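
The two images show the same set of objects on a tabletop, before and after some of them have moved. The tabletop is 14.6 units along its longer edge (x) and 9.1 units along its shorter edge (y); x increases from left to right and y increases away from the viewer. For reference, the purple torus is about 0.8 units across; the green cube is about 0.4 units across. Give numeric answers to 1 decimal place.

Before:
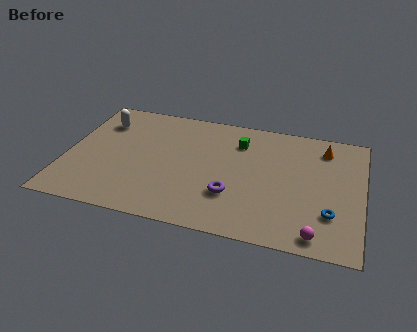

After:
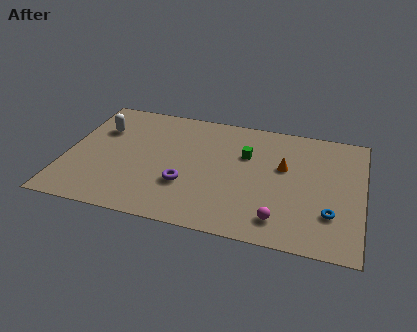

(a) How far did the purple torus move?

2.3

From (8.3, 2.8) to (6.0, 3.0), the purple torus covered √(2.3² + 0.2²) ≈ 2.3 units.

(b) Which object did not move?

the blue torus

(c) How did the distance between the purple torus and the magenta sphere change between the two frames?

+0.3

The distance was about 4.6 in the first image and 4.9 in the second, so they moved 0.3 units further apart.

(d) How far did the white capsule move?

0.6

The white capsule was near (1.5, 6.9) before and (1.5, 6.3) after, so it travelled √(0.0² + 0.6²) ≈ 0.6 units.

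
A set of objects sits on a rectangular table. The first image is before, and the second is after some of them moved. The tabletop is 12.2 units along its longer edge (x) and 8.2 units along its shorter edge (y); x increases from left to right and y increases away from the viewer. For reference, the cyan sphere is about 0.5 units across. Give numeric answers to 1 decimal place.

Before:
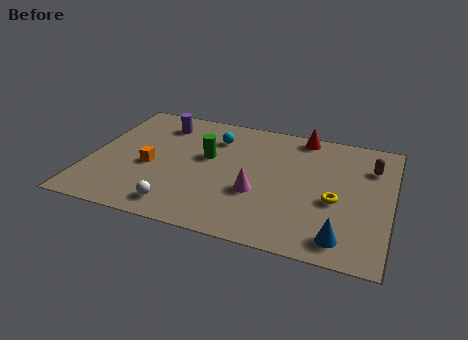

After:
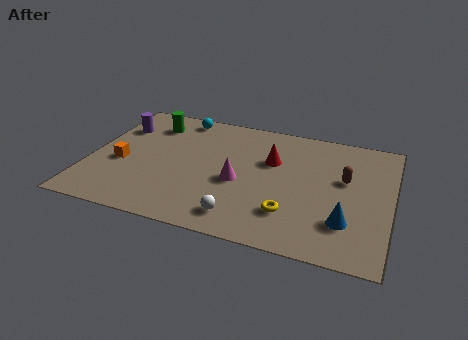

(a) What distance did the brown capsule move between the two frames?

1.5

From (11.3, 6.0) to (10.3, 4.9), the brown capsule covered √(1.0² + 1.1²) ≈ 1.5 units.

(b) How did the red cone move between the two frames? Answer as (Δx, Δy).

(-1.1, -2.1)

The red cone started near (8.4, 7.4) and ended near (7.3, 5.3).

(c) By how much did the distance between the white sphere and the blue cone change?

-2.3

The distance was about 6.5 in the first image and 4.2 in the second, so they moved 2.3 units closer together.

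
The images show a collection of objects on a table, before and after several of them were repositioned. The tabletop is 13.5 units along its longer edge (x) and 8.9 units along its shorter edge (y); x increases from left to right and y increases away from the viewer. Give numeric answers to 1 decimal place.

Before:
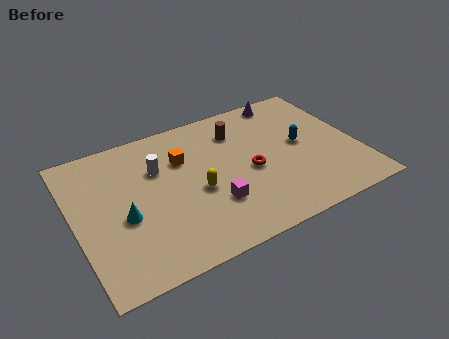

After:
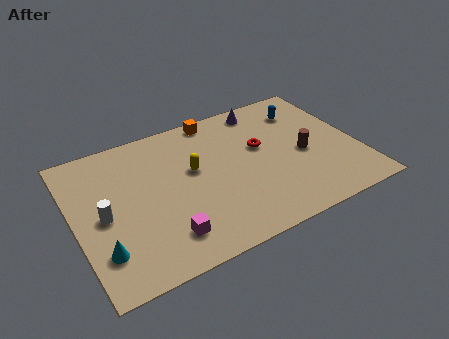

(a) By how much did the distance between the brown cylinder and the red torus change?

-0.5

The distance was about 2.8 in the first image and 2.3 in the second, so they moved 0.5 units closer together.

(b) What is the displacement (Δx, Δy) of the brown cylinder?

(2.8, -2.8)

The brown cylinder started near (8.1, 6.8) and ended near (10.9, 4.0).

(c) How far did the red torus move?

1.5

The red torus was near (8.3, 4.0) before and (9.0, 5.3) after, so it travelled √(0.7² + 1.3²) ≈ 1.5 units.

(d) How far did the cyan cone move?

1.9

From (2.2, 3.7) to (1.0, 2.2), the cyan cone covered √(1.2² + 1.5²) ≈ 1.9 units.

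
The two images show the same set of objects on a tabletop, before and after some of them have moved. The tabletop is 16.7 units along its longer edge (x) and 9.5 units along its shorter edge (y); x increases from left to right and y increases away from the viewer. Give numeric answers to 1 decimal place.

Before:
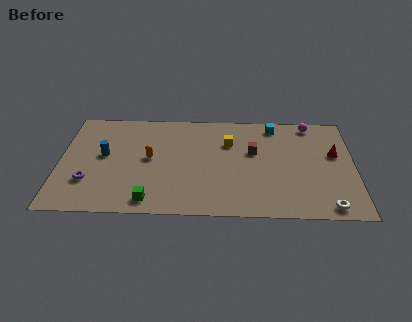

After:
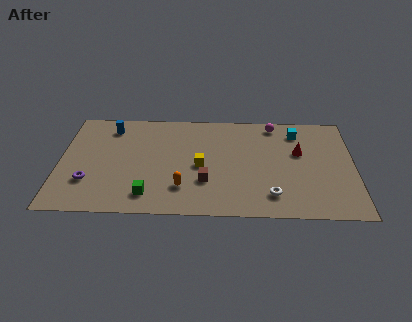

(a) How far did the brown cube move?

3.9

The brown cube moved from about (11.0, 5.8) to (8.3, 3.0), a distance of √(2.7² + 2.8²) ≈ 3.9.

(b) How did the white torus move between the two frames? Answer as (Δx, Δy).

(-3.1, 0.9)

The white torus started near (15.1, 1.0) and ended near (12.0, 1.9).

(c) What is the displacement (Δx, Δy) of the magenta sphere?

(-2.1, -0.1)

From the two frames, the magenta sphere sits at roughly (14.3, 8.5) before and (12.2, 8.4) after.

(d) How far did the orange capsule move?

3.2

The orange capsule moved from about (5.1, 5.0) to (7.0, 2.4), a distance of √(1.9² + 2.6²) ≈ 3.2.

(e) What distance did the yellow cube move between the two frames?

2.7

The yellow cube moved from about (9.6, 6.6) to (8.0, 4.4), a distance of √(1.6² + 2.2²) ≈ 2.7.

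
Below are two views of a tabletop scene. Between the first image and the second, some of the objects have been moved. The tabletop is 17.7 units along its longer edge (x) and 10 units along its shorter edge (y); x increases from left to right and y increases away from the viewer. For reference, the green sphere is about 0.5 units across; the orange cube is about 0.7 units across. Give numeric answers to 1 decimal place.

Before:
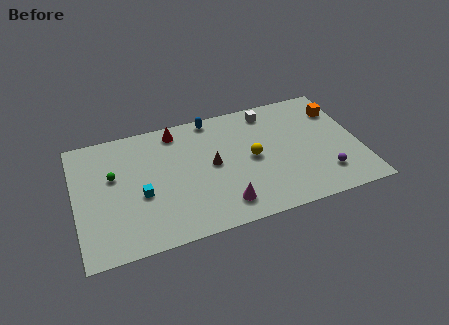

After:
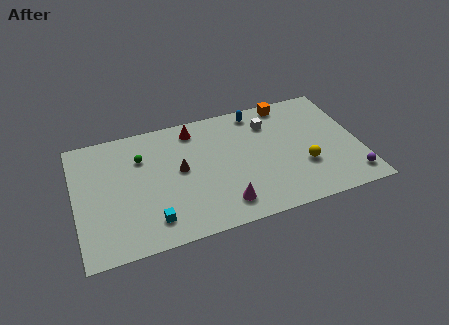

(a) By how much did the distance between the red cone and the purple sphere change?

+0.7

Before: roughly 10.9 units apart; after: 11.6. That's 0.7 units further apart.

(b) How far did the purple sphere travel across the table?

1.7

The purple sphere was near (15.3, 2.3) before and (16.9, 1.6) after, so it travelled √(1.6² + 0.7²) ≈ 1.7 units.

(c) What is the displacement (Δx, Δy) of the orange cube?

(-3.1, 1.5)

From the two frames, the orange cube sits at roughly (16.7, 7.5) before and (13.6, 9.0) after.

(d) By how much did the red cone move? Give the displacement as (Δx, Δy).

(1.1, -0.2)

The red cone was at about (6.5, 8.7) and moved to about (7.6, 8.5).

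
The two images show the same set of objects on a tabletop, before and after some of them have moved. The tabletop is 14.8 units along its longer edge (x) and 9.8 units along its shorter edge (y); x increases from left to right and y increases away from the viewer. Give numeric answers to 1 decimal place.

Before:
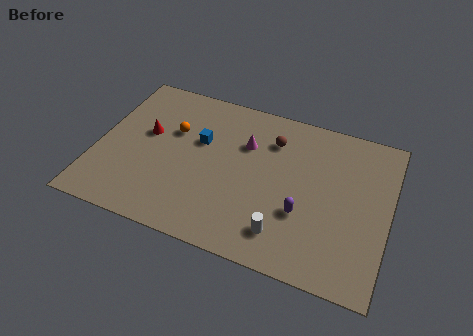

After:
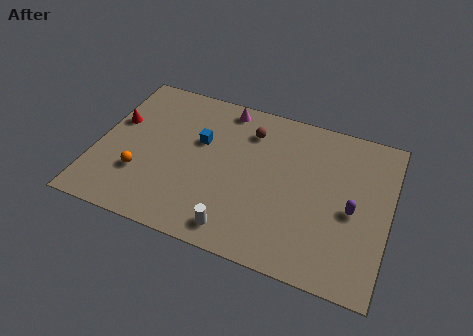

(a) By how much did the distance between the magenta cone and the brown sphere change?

+0.3

Before: roughly 1.5 units apart; after: 1.8. That's 0.3 units further apart.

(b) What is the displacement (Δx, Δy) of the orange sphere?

(-1.3, -3.3)

From the two frames, the orange sphere sits at roughly (3.7, 6.3) before and (2.4, 3.0) after.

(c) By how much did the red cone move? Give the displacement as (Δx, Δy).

(-1.6, 0.3)

The red cone started near (2.4, 5.7) and ended near (0.8, 6.0).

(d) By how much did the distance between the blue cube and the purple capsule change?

+2.0

The distance was about 6.1 in the first image and 8.1 in the second, so they moved 2.0 units further apart.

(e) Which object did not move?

the blue cube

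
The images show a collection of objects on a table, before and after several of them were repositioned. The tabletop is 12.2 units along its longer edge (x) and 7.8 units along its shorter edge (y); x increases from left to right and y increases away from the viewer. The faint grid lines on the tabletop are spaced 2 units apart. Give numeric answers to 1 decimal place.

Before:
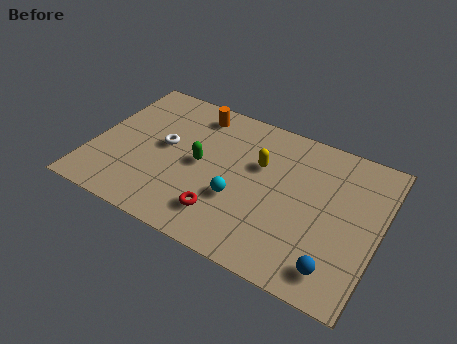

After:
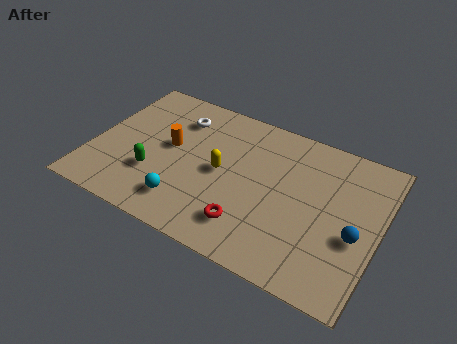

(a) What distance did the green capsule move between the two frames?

2.3

From (4.6, 3.9) to (2.8, 2.5), the green capsule covered √(1.8² + 1.4²) ≈ 2.3 units.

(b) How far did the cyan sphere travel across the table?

2.4

The cyan sphere was near (6.4, 2.8) before and (4.3, 1.6) after, so it travelled √(2.1² + 1.2²) ≈ 2.4 units.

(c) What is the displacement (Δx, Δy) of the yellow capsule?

(-1.5, -1.1)

From the two frames, the yellow capsule sits at roughly (7.0, 5.0) before and (5.5, 3.9) after.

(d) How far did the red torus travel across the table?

1.1

The red torus was near (5.9, 1.7) before and (7.0, 1.7) after, so it travelled √(1.1² + 0.0²) ≈ 1.1 units.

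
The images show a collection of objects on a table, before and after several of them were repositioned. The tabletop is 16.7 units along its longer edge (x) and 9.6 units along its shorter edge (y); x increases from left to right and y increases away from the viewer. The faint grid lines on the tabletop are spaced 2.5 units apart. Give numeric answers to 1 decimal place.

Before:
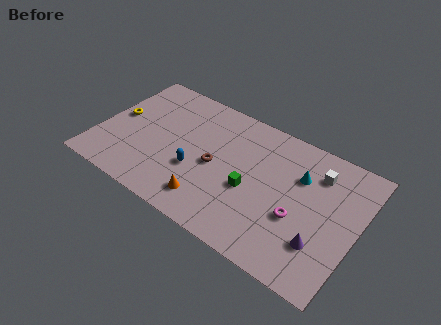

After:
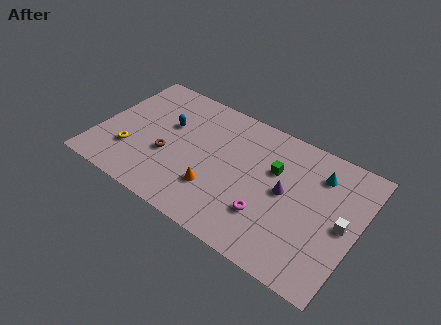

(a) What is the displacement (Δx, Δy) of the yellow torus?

(1.3, -2.3)

The yellow torus started near (1.0, 5.1) and ended near (2.3, 2.8).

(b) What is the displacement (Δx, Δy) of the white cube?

(2.0, -2.7)

The white cube was at about (13.8, 7.4) and moved to about (15.8, 4.7).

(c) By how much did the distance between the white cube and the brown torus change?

+4.4

Before: roughly 6.8 units apart; after: 11.2. That's 4.4 units further apart.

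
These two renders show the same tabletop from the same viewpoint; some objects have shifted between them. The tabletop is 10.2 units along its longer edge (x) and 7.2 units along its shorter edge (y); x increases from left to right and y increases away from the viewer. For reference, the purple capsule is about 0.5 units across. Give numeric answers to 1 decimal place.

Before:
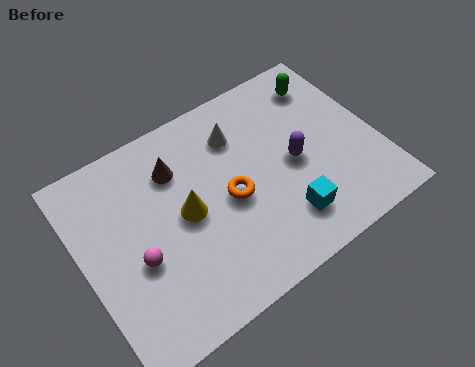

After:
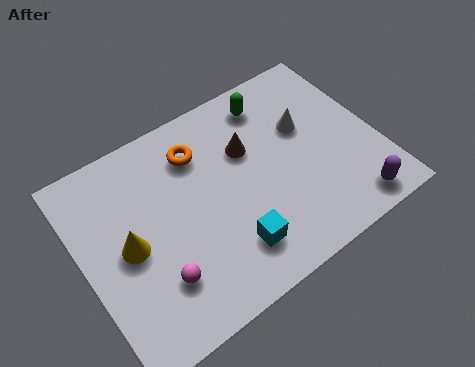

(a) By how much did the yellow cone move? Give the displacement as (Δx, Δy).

(-2.0, -0.1)

The yellow cone was at about (3.5, 3.6) and moved to about (1.5, 3.5).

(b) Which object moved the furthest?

the purple capsule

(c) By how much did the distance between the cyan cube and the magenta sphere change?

-2.6

The distance was about 5.1 in the first image and 2.5 in the second, so they moved 2.6 units closer together.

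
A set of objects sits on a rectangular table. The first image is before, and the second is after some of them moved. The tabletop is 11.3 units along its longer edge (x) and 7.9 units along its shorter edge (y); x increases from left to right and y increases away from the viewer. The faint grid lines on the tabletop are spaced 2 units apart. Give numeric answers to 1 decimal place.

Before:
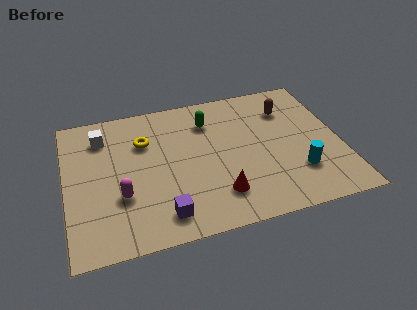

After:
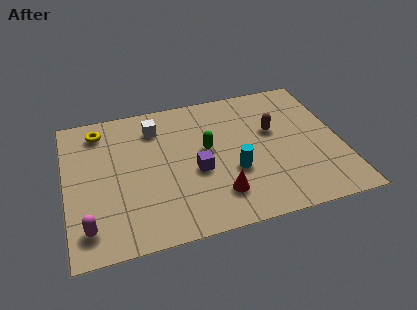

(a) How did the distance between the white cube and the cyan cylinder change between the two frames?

-4.3

They were about 8.8 units apart before and 4.5 after — 4.3 units closer together.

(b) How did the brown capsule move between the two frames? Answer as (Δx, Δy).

(-0.7, -1.1)

The brown capsule was at about (9.3, 5.9) and moved to about (8.6, 4.8).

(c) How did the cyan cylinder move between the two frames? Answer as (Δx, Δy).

(-2.6, 0.7)

The cyan cylinder started near (9.4, 2.2) and ended near (6.8, 2.9).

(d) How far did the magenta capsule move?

1.9

The magenta capsule was near (2.2, 2.7) before and (0.8, 1.4) after, so it travelled √(1.4² + 1.3²) ≈ 1.9 units.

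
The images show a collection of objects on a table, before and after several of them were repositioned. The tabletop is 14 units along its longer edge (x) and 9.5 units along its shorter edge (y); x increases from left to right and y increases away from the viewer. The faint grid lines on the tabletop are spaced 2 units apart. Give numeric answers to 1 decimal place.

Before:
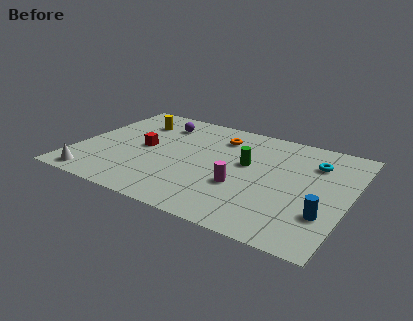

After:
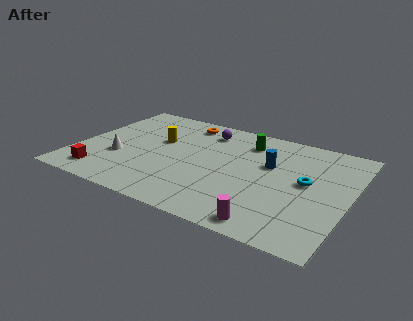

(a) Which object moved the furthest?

the blue cylinder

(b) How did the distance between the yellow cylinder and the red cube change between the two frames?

+2.3

They were about 2.6 units apart before and 4.9 after — 2.3 units further apart.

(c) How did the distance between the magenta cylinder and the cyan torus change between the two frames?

-0.6

They were about 4.9 units apart before and 4.3 after — 0.6 units closer together.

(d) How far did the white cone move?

2.6

The white cone moved from about (1.4, 1.0) to (2.3, 3.4), a distance of √(0.9² + 2.4²) ≈ 2.6.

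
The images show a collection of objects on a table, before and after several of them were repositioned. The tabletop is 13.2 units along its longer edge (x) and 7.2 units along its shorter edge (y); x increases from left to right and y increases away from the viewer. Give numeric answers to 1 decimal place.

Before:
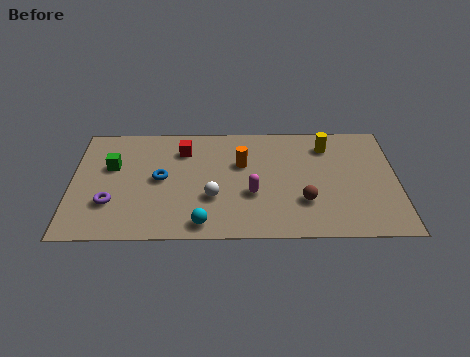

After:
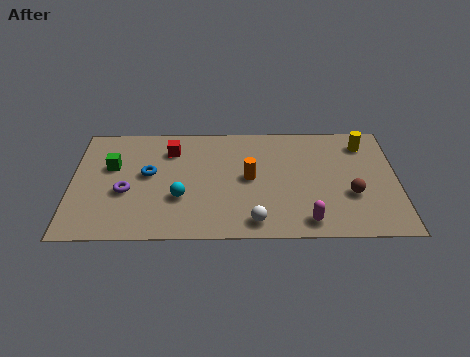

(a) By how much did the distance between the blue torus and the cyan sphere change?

-1.3

The distance was about 3.3 in the first image and 2.0 in the second, so they moved 1.3 units closer together.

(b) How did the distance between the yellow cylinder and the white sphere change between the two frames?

+0.9

They were about 5.7 units apart before and 6.6 after — 0.9 units further apart.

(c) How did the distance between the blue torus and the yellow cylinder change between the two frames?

+1.9

They were about 7.1 units apart before and 9.0 after — 1.9 units further apart.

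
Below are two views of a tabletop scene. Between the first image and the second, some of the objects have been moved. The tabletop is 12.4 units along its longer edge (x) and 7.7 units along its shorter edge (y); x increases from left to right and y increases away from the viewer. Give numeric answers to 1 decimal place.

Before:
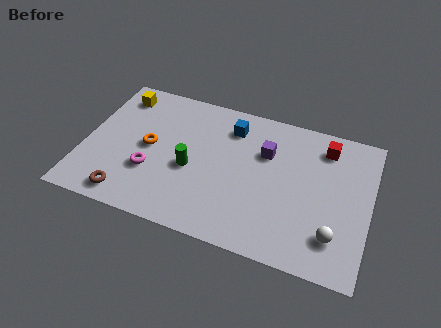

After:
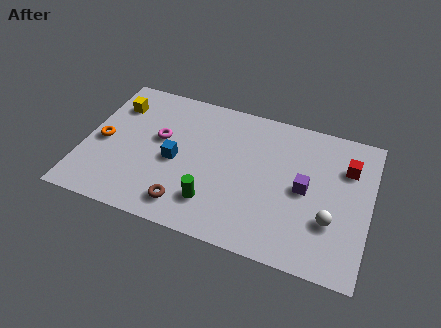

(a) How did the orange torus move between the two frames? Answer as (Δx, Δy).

(-2.0, -0.3)

From the two frames, the orange torus sits at roughly (2.8, 3.9) before and (0.8, 3.6) after.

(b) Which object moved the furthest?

the blue cube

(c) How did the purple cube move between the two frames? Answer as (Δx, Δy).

(1.8, -1.4)

The purple cube started near (7.8, 5.2) and ended near (9.6, 3.8).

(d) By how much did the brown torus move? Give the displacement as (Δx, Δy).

(2.5, 0.3)

The brown torus started near (2.2, 1.0) and ended near (4.7, 1.3).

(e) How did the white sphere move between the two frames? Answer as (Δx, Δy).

(-0.2, 0.7)

From the two frames, the white sphere sits at roughly (11.0, 1.8) before and (10.8, 2.5) after.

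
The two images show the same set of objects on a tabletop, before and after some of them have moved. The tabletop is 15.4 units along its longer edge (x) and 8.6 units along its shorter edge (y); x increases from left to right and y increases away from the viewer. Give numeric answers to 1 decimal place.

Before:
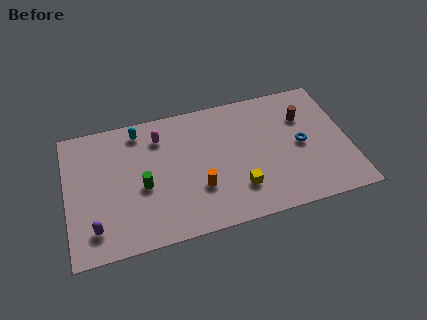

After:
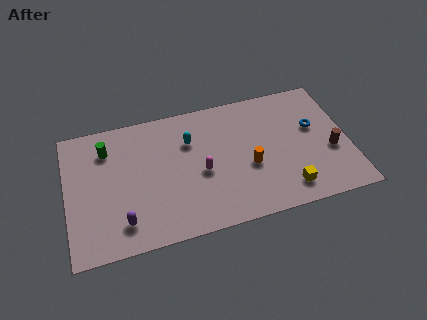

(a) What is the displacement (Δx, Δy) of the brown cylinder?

(1.3, -2.6)

The brown cylinder was at about (13.1, 6.0) and moved to about (14.4, 3.4).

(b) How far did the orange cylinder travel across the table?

2.9

The orange cylinder moved from about (7.1, 2.8) to (9.9, 3.5), a distance of √(2.8² + 0.7²) ≈ 2.9.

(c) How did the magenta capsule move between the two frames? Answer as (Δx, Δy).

(2.1, -2.9)

The magenta capsule was at about (5.2, 6.7) and moved to about (7.3, 3.8).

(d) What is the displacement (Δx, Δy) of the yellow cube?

(2.6, -0.7)

The yellow cube started near (9.2, 2.2) and ended near (11.8, 1.5).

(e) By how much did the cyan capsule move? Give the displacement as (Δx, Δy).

(2.7, -1.4)

From the two frames, the cyan capsule sits at roughly (4.1, 7.4) before and (6.8, 6.0) after.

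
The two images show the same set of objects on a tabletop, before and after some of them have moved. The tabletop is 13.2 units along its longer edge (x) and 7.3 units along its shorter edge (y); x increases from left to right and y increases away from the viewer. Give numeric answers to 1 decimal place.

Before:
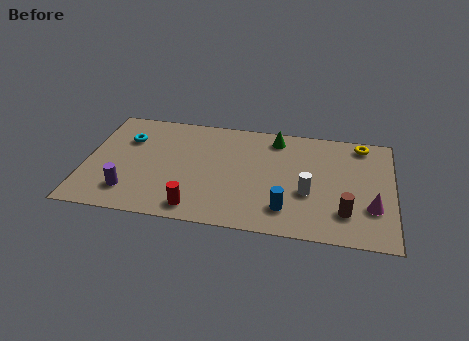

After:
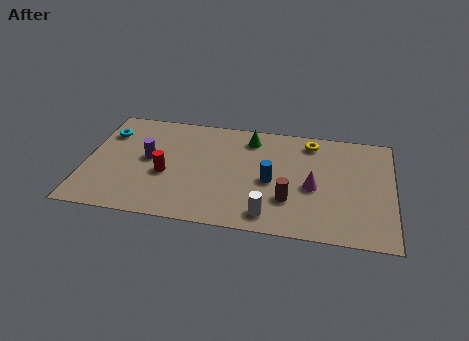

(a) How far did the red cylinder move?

2.4

The red cylinder was near (4.9, 1.0) before and (3.5, 3.0) after, so it travelled √(1.4² + 2.0²) ≈ 2.4 units.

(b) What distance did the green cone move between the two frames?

1.1

The green cone was near (8.1, 6.2) before and (7.0, 6.0) after, so it travelled √(1.1² + 0.2²) ≈ 1.1 units.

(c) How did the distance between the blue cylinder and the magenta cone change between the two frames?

-1.9

The distance was about 3.7 in the first image and 1.8 in the second, so they moved 1.9 units closer together.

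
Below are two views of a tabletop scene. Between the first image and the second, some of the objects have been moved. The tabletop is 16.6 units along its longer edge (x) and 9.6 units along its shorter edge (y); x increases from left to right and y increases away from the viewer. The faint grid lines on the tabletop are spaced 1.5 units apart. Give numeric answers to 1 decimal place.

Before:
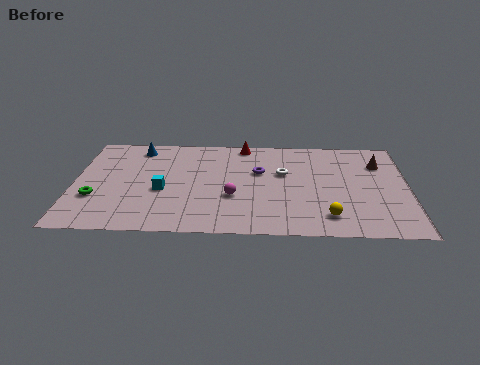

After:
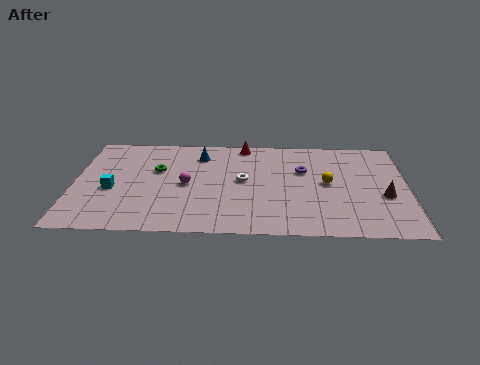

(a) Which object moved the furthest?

the green torus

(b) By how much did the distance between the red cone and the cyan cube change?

+1.8

Before: roughly 6.2 units apart; after: 8.0. That's 1.8 units further apart.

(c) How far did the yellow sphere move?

3.2

From (12.6, 1.8) to (12.6, 5.0), the yellow sphere covered √(0.0² + 3.2²) ≈ 3.2 units.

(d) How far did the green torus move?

4.1

The green torus was near (1.1, 3.2) before and (4.1, 6.0) after, so it travelled √(3.0² + 2.8²) ≈ 4.1 units.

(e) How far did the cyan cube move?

2.5

From (4.4, 4.0) to (1.9, 4.0), the cyan cube covered √(2.5² + 0.0²) ≈ 2.5 units.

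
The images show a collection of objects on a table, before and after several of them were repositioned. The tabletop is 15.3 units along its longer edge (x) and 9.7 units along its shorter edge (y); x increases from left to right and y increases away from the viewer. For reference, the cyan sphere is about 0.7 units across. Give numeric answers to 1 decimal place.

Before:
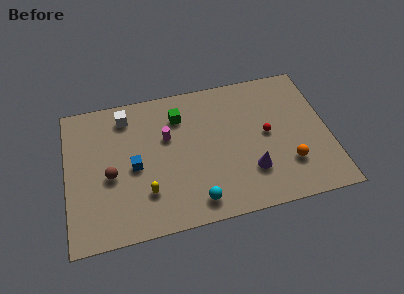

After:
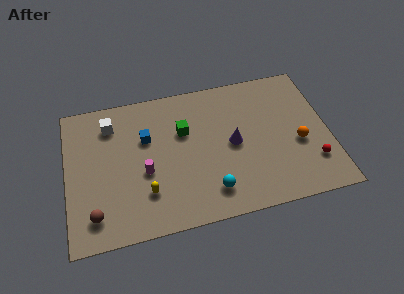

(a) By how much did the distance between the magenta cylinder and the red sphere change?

+3.9

Before: roughly 5.9 units apart; after: 9.8. That's 3.9 units further apart.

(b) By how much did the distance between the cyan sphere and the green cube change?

-1.4

Before: roughly 6.0 units apart; after: 4.6. That's 1.4 units closer together.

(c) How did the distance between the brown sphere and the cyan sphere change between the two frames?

+1.1

The distance was about 5.6 in the first image and 6.7 in the second, so they moved 1.1 units further apart.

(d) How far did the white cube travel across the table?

1.0

From (3.6, 8.1) to (2.7, 7.7), the white cube covered √(0.9² + 0.4²) ≈ 1.0 units.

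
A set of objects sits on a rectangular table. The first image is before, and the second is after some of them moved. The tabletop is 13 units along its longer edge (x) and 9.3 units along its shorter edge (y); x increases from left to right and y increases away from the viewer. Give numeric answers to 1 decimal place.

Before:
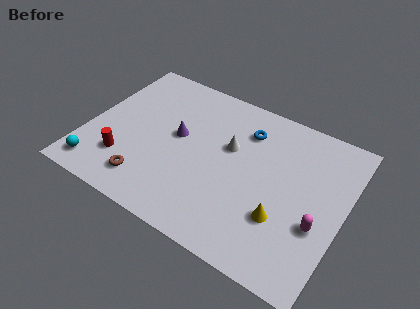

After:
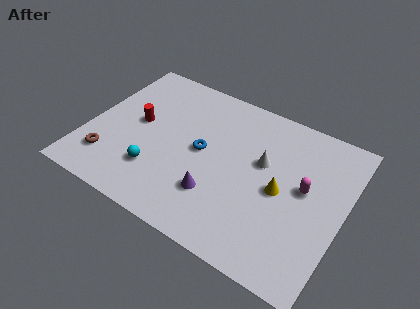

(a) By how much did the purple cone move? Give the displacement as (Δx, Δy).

(2.4, -2.5)

The purple cone started near (4.5, 5.1) and ended near (6.9, 2.6).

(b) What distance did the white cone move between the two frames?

1.7

The white cone was near (7.1, 5.7) before and (8.8, 5.6) after, so it travelled √(1.7² + 0.1²) ≈ 1.7 units.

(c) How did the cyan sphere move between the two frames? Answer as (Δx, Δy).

(2.8, 1.2)

The cyan sphere started near (1.0, 1.3) and ended near (3.8, 2.5).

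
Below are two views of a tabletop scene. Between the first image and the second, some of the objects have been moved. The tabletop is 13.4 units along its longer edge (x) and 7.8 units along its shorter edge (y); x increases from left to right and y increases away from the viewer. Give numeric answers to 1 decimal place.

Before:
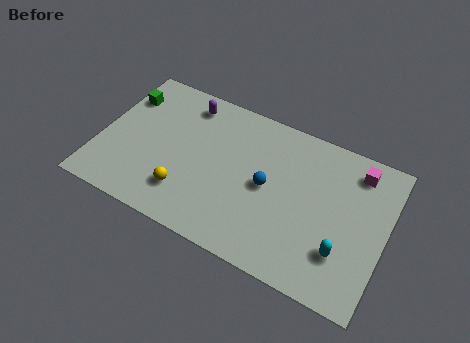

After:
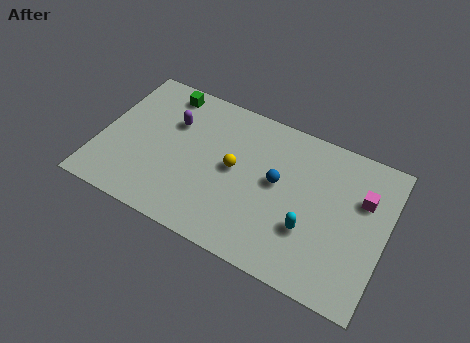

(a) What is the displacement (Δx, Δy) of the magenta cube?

(0.4, -1.3)

From the two frames, the magenta cube sits at roughly (11.8, 6.5) before and (12.2, 5.2) after.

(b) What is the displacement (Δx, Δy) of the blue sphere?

(0.4, 0.4)

The blue sphere was at about (7.9, 3.9) and moved to about (8.3, 4.3).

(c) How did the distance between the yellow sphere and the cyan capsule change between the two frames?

-3.3

Before: roughly 7.3 units apart; after: 4.0. That's 3.3 units closer together.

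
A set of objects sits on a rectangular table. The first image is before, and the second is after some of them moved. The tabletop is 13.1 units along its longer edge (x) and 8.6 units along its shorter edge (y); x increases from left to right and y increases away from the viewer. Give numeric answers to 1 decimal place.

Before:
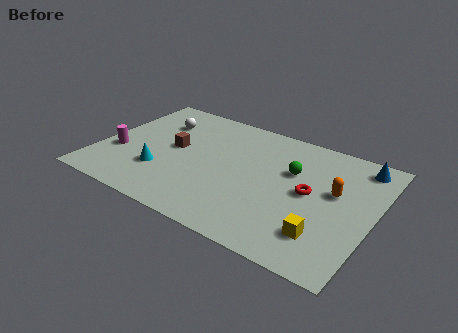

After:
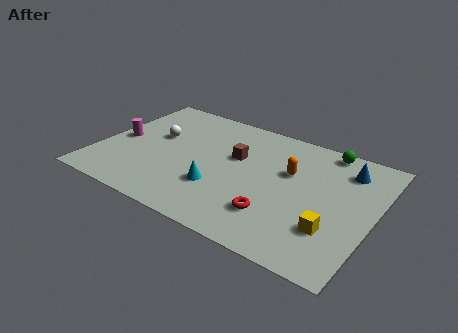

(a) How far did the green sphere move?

2.6

The green sphere was near (9.1, 5.5) before and (10.4, 7.8) after, so it travelled √(1.3² + 2.3²) ≈ 2.6 units.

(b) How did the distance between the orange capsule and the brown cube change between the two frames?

-5.1

The distance was about 7.7 in the first image and 2.6 in the second, so they moved 5.1 units closer together.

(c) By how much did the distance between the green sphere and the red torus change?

+4.3

The distance was about 1.5 in the first image and 5.8 in the second, so they moved 4.3 units further apart.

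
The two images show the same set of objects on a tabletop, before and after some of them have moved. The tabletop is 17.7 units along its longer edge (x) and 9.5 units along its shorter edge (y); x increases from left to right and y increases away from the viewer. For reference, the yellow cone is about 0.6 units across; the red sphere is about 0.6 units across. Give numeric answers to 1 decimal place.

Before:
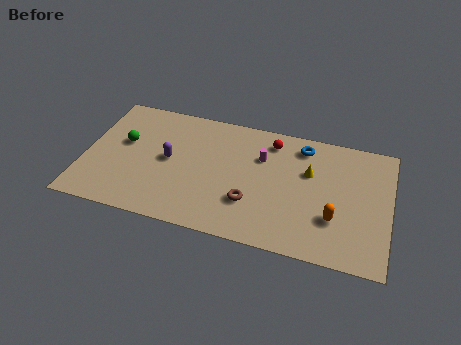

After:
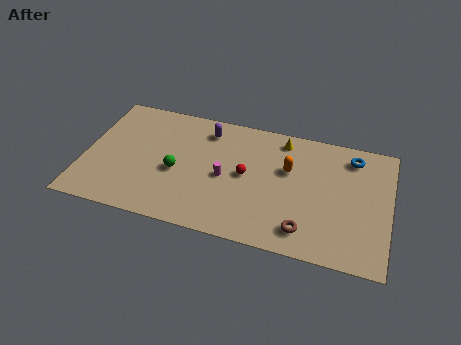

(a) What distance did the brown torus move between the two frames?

3.4

The brown torus moved from about (9.8, 2.9) to (13.0, 1.7), a distance of √(3.2² + 1.2²) ≈ 3.4.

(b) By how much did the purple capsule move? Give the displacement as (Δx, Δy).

(2.0, 2.9)

The purple capsule started near (4.9, 4.9) and ended near (6.9, 7.8).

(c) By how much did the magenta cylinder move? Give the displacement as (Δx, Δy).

(-2.0, -2.1)

The magenta cylinder was at about (10.2, 6.5) and moved to about (8.2, 4.4).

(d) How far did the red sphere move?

3.3

From (10.7, 7.9) to (9.4, 4.9), the red sphere covered √(1.3² + 3.0²) ≈ 3.3 units.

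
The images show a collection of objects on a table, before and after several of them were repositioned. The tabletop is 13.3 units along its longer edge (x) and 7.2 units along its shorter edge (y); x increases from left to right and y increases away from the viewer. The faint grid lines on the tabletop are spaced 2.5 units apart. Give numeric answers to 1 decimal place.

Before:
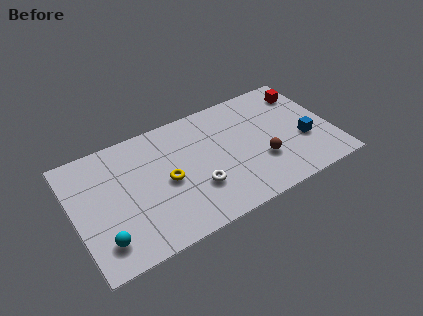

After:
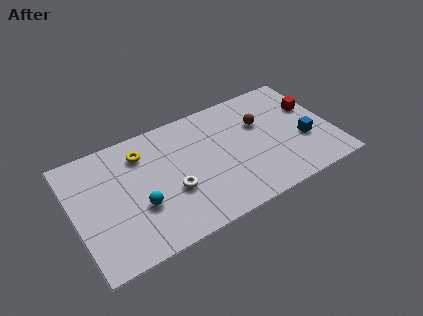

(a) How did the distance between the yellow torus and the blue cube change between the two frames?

+1.5

The distance was about 7.1 in the first image and 8.6 in the second, so they moved 1.5 units further apart.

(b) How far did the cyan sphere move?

2.3

The cyan sphere moved from about (1.2, 1.5) to (3.2, 2.6), a distance of √(2.0² + 1.1²) ≈ 2.3.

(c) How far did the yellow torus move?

2.4

The yellow torus moved from about (4.7, 3.4) to (3.7, 5.6), a distance of √(1.0² + 2.2²) ≈ 2.4.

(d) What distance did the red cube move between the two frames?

1.1

From (12.3, 5.7) to (12.5, 4.6), the red cube covered √(0.2² + 1.1²) ≈ 1.1 units.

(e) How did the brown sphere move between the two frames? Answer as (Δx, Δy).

(0.3, 2.3)

From the two frames, the brown sphere sits at roughly (9.5, 2.4) before and (9.8, 4.7) after.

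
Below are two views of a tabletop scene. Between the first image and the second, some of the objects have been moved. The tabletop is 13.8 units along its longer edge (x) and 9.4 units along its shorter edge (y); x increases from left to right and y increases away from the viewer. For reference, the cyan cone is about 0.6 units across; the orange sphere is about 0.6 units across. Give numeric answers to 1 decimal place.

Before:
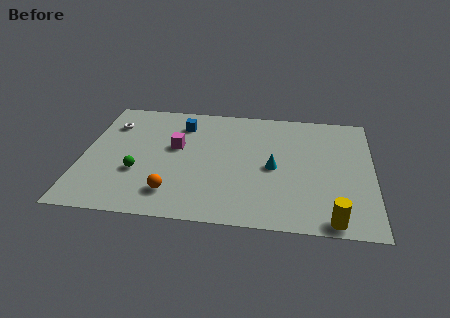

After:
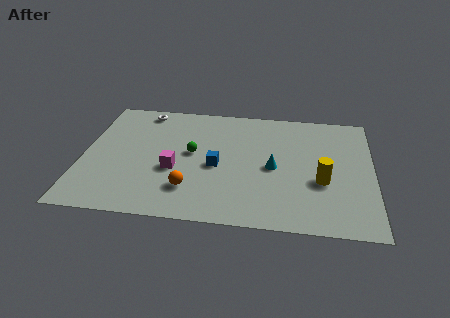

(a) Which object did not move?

the cyan cone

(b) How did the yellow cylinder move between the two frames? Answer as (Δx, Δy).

(-0.5, 2.8)

The yellow cylinder started near (11.9, 0.8) and ended near (11.4, 3.6).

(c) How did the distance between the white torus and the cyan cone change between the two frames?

-0.8

The distance was about 8.3 in the first image and 7.5 in the second, so they moved 0.8 units closer together.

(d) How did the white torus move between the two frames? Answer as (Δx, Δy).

(1.5, 1.3)

From the two frames, the white torus sits at roughly (1.2, 7.0) before and (2.7, 8.3) after.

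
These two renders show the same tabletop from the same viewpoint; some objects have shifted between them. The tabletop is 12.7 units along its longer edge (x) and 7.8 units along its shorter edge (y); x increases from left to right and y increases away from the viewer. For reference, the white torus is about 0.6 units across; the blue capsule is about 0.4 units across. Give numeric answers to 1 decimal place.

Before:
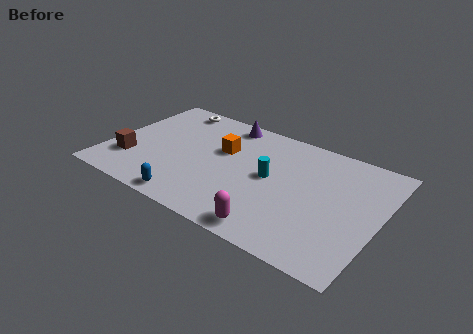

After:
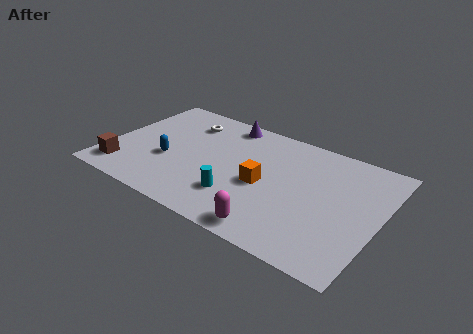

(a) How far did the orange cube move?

2.6

The orange cube moved from about (5.2, 4.9) to (7.4, 3.5), a distance of √(2.2² + 1.4²) ≈ 2.6.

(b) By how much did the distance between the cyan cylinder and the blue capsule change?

-1.0

Before: roughly 4.6 units apart; after: 3.6. That's 1.0 units closer together.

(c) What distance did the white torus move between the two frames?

1.2

The white torus was near (2.3, 6.9) before and (3.2, 6.1) after, so it travelled √(0.9² + 0.8²) ≈ 1.2 units.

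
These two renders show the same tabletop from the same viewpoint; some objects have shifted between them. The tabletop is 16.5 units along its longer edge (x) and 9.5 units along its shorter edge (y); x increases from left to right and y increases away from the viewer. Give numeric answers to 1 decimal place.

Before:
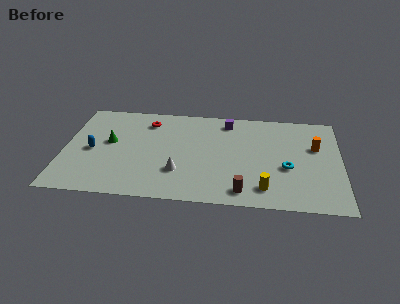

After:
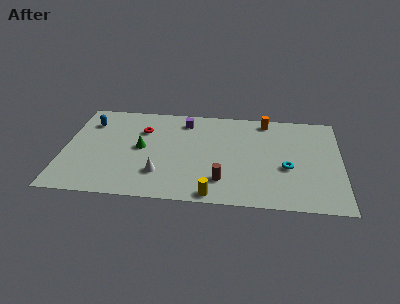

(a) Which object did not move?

the cyan torus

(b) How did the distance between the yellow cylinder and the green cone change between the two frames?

-4.0

The distance was about 10.0 in the first image and 6.0 in the second, so they moved 4.0 units closer together.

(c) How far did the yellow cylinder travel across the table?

3.1

The yellow cylinder moved from about (12.0, 1.7) to (9.0, 0.8), a distance of √(3.0² + 0.9²) ≈ 3.1.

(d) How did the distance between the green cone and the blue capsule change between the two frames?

+2.6

Before: roughly 1.3 units apart; after: 3.9. That's 2.6 units further apart.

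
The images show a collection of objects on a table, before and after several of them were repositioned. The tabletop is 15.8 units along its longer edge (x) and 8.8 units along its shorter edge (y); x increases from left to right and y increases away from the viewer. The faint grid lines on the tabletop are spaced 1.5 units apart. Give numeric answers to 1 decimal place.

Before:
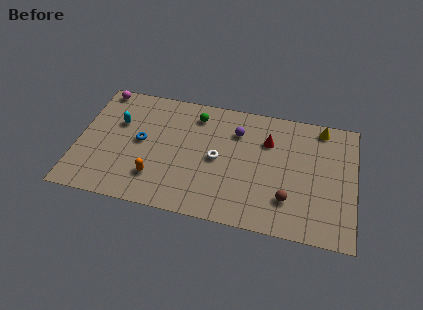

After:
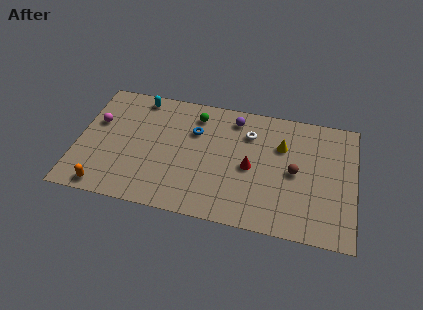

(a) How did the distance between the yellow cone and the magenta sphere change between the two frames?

-2.2

The distance was about 12.8 in the first image and 10.6 in the second, so they moved 2.2 units closer together.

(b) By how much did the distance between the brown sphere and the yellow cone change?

-3.9

Before: roughly 5.8 units apart; after: 1.9. That's 3.9 units closer together.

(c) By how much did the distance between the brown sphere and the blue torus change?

-2.8

Before: roughly 8.8 units apart; after: 6.0. That's 2.8 units closer together.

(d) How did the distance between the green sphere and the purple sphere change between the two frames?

-0.3

The distance was about 2.5 in the first image and 2.2 in the second, so they moved 0.3 units closer together.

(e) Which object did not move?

the green sphere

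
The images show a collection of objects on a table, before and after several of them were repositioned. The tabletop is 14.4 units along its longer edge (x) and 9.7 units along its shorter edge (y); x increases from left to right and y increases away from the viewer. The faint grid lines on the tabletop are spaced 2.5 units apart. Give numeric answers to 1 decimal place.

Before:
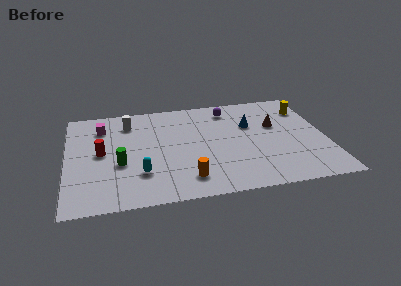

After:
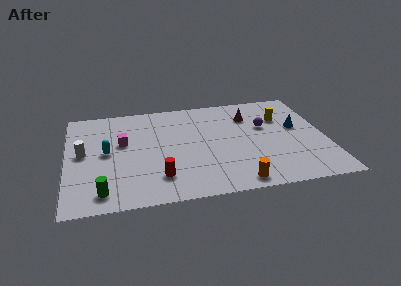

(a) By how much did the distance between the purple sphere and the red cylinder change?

-0.7

The distance was about 7.9 in the first image and 7.2 in the second, so they moved 0.7 units closer together.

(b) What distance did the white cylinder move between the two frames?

3.7

From (3.5, 7.7) to (0.9, 5.1), the white cylinder covered √(2.6² + 2.6²) ≈ 3.7 units.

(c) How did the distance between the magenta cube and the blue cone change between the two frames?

+1.4

The distance was about 8.4 in the first image and 9.8 in the second, so they moved 1.4 units further apart.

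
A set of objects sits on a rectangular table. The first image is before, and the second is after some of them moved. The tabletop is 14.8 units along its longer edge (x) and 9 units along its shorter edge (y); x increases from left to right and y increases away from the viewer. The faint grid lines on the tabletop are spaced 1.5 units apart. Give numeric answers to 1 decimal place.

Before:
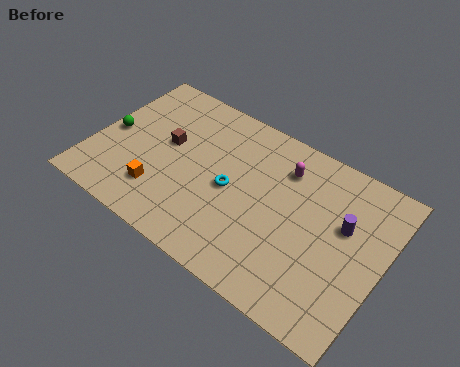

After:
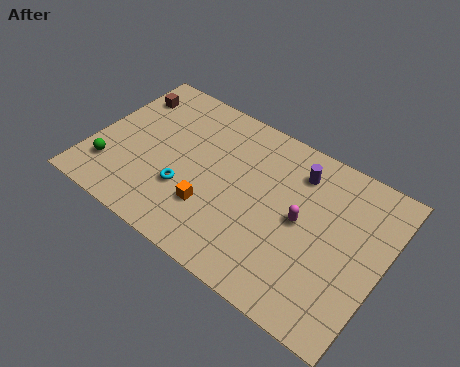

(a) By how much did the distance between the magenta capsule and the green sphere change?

+0.8

They were about 9.0 units apart before and 9.8 after — 0.8 units further apart.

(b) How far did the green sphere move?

2.1

The green sphere moved from about (0.8, 4.3) to (1.2, 2.2), a distance of √(0.4² + 2.1²) ≈ 2.1.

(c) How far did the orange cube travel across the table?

2.6

The orange cube moved from about (3.8, 2.2) to (6.4, 2.7), a distance of √(2.6² + 0.5²) ≈ 2.6.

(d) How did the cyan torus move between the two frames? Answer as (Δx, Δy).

(-2.1, -1.3)

From the two frames, the cyan torus sits at roughly (7.1, 4.3) before and (5.0, 3.0) after.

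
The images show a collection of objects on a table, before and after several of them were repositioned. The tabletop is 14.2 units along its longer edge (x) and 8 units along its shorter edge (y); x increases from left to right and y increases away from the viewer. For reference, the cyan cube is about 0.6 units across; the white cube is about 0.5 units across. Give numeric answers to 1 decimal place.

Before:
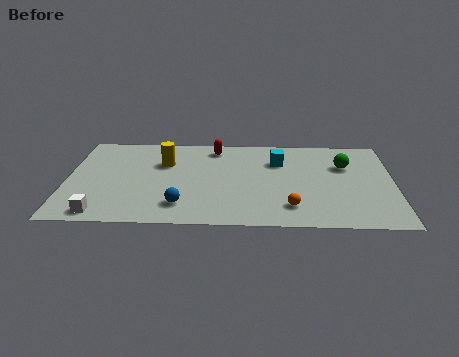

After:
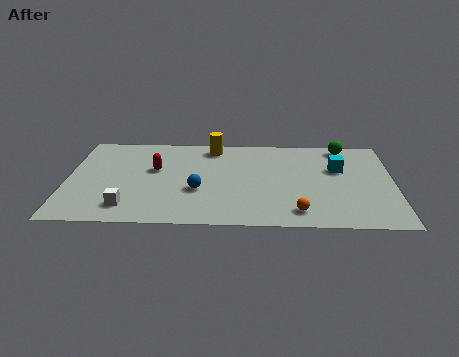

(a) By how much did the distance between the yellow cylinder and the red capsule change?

+0.7

They were about 2.6 units apart before and 3.3 after — 0.7 units further apart.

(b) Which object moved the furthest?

the red capsule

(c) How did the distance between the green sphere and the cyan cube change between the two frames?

-0.9

Before: roughly 2.9 units apart; after: 2.0. That's 0.9 units closer together.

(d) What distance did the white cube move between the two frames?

1.3

The white cube was near (1.6, 0.9) before and (2.7, 1.5) after, so it travelled √(1.1² + 0.6²) ≈ 1.3 units.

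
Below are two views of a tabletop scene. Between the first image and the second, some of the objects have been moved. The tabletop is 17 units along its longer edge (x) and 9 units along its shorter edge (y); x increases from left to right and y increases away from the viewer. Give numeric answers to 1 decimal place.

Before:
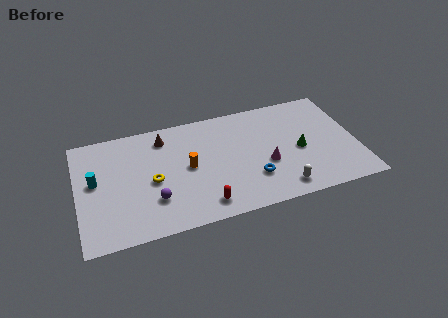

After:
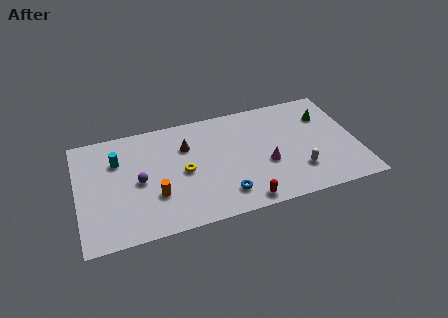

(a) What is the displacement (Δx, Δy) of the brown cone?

(1.3, -1.1)

The brown cone was at about (5.4, 7.4) and moved to about (6.7, 6.3).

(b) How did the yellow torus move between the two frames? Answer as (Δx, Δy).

(1.9, 0.2)

From the two frames, the yellow torus sits at roughly (4.5, 4.1) before and (6.4, 4.3) after.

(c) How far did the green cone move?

3.0

From (13.5, 4.1) to (15.3, 6.5), the green cone covered √(1.8² + 2.4²) ≈ 3.0 units.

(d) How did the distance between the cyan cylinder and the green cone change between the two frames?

+0.4

They were about 12.4 units apart before and 12.8 after — 0.4 units further apart.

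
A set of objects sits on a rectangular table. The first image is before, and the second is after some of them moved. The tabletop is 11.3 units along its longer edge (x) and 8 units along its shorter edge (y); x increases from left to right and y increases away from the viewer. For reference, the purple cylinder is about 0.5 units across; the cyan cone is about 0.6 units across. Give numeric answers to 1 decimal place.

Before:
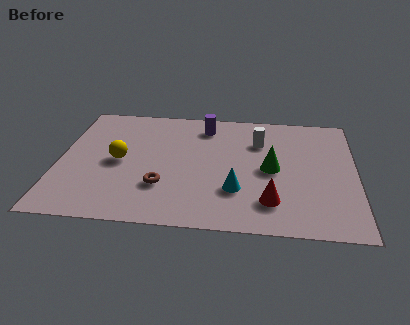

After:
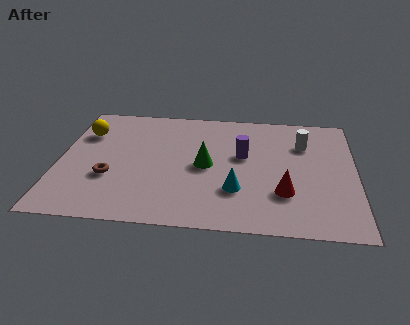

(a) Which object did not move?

the cyan cone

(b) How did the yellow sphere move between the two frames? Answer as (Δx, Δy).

(-1.4, 1.8)

The yellow sphere started near (2.3, 3.9) and ended near (0.9, 5.7).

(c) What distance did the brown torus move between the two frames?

2.0

From (4.0, 2.4) to (2.0, 2.8), the brown torus covered √(2.0² + 0.4²) ≈ 2.0 units.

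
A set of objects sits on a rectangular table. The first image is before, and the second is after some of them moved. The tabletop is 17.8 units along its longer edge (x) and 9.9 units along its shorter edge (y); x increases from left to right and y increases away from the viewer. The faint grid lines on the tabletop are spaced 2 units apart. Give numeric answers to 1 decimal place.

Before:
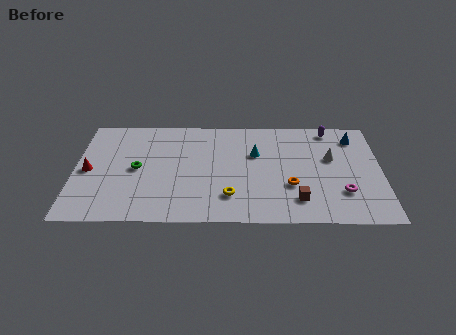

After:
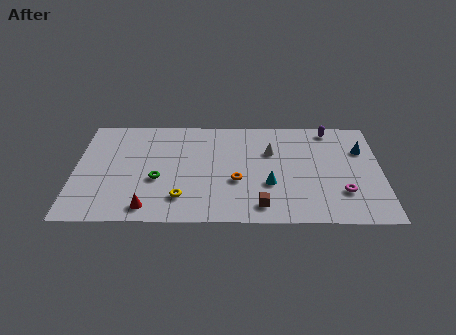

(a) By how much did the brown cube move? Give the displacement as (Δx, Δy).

(-2.1, -0.6)

The brown cube was at about (12.9, 2.1) and moved to about (10.8, 1.5).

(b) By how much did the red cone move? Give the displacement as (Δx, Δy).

(3.5, -3.4)

The red cone started near (0.8, 4.7) and ended near (4.3, 1.3).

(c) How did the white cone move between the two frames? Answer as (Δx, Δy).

(-3.5, 0.6)

From the two frames, the white cone sits at roughly (14.9, 6.0) before and (11.4, 6.6) after.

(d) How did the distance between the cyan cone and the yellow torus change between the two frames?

+1.0

The distance was about 4.3 in the first image and 5.3 in the second, so they moved 1.0 units further apart.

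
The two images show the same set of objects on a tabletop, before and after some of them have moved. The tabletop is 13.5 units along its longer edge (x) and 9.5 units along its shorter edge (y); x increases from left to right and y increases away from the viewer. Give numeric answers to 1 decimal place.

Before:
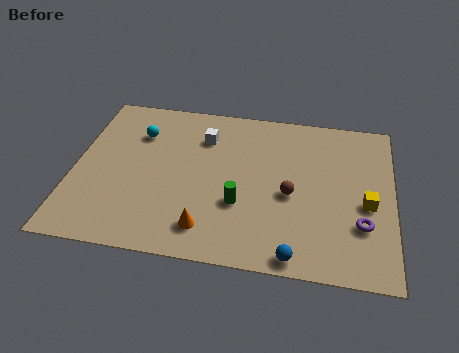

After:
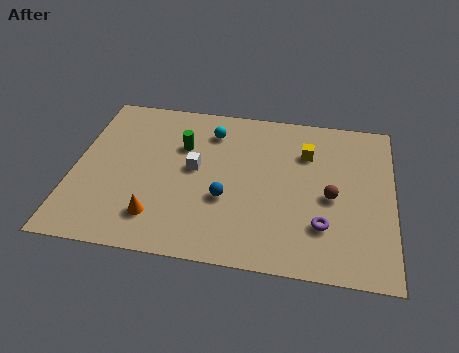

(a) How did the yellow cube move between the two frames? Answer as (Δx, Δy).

(-2.6, 2.7)

From the two frames, the yellow cube sits at roughly (12.4, 4.1) before and (9.8, 6.8) after.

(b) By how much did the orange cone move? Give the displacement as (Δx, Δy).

(-2.1, 0.3)

The orange cone was at about (5.8, 1.7) and moved to about (3.7, 2.0).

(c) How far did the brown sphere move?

1.7

The brown sphere was near (9.2, 4.2) before and (10.9, 4.3) after, so it travelled √(1.7² + 0.1²) ≈ 1.7 units.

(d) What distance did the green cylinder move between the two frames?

4.0

The green cylinder was near (7.1, 3.3) before and (4.5, 6.4) after, so it travelled √(2.6² + 3.1²) ≈ 4.0 units.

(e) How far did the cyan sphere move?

3.2

From (2.6, 6.9) to (5.7, 7.5), the cyan sphere covered √(3.1² + 0.6²) ≈ 3.2 units.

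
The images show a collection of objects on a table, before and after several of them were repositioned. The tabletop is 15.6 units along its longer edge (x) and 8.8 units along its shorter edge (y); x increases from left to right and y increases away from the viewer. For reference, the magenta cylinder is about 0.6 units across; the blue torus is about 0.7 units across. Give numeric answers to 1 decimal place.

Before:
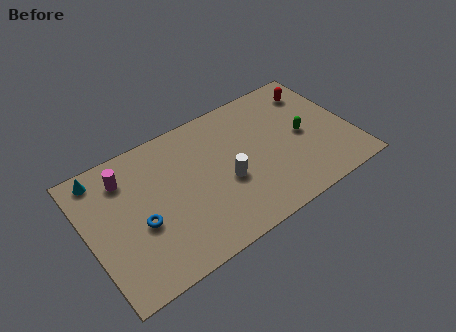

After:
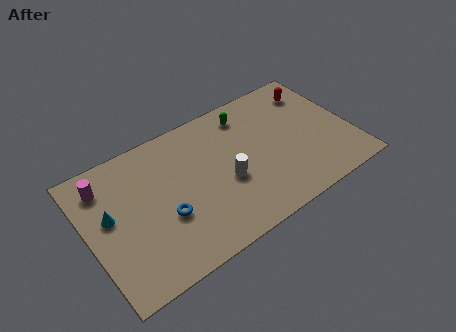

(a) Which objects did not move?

the white cylinder and the red capsule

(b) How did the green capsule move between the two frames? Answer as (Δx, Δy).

(-2.9, 3.0)

From the two frames, the green capsule sits at roughly (12.8, 4.3) before and (9.9, 7.3) after.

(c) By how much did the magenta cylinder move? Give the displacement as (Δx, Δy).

(-1.2, 0.1)

The magenta cylinder started near (2.5, 6.9) and ended near (1.3, 7.0).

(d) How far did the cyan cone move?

2.7

The cyan cone was near (1.2, 7.7) before and (1.3, 5.0) after, so it travelled √(0.1² + 2.7²) ≈ 2.7 units.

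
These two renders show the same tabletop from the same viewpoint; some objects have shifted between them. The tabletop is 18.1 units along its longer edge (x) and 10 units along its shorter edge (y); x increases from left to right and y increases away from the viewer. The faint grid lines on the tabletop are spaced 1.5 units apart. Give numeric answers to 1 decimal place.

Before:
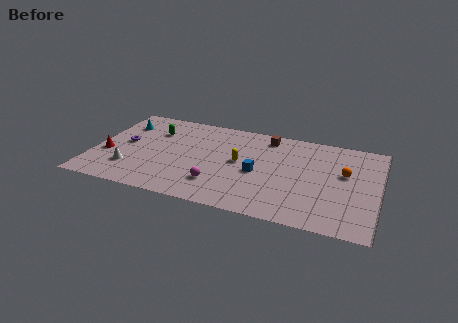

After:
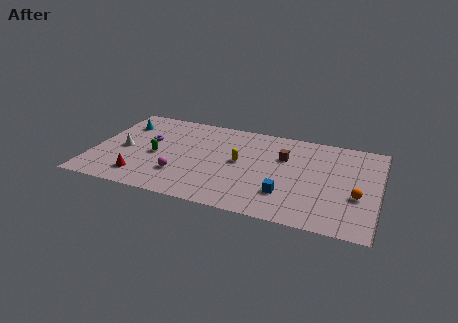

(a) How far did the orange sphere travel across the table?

2.4

From (15.9, 6.0) to (16.8, 3.8), the orange sphere covered √(0.9² + 2.2²) ≈ 2.4 units.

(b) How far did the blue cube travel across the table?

2.6

The blue cube moved from about (10.5, 4.5) to (12.4, 2.7), a distance of √(1.9² + 1.8²) ≈ 2.6.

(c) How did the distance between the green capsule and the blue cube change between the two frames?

+1.2

Before: roughly 7.4 units apart; after: 8.6. That's 1.2 units further apart.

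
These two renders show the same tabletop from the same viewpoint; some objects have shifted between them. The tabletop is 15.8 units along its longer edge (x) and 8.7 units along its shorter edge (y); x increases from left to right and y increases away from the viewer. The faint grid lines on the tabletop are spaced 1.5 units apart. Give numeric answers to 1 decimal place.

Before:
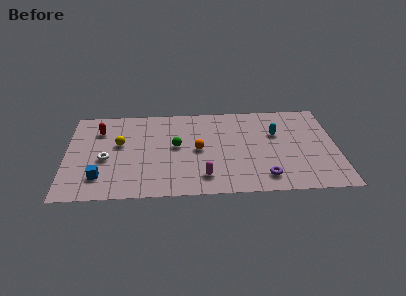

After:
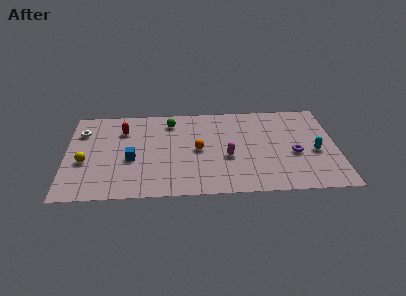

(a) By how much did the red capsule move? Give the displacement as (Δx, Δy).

(1.4, -0.1)

The red capsule started near (1.9, 6.5) and ended near (3.3, 6.4).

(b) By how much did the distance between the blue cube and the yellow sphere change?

-0.6

They were about 3.3 units apart before and 2.7 after — 0.6 units closer together.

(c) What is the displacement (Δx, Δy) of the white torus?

(-1.4, 2.7)

From the two frames, the white torus sits at roughly (2.3, 3.7) before and (0.9, 6.4) after.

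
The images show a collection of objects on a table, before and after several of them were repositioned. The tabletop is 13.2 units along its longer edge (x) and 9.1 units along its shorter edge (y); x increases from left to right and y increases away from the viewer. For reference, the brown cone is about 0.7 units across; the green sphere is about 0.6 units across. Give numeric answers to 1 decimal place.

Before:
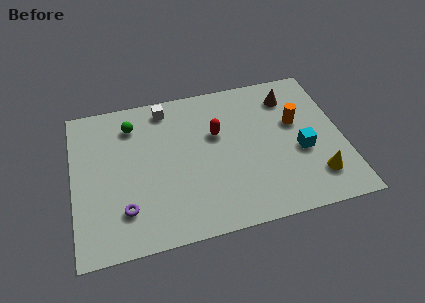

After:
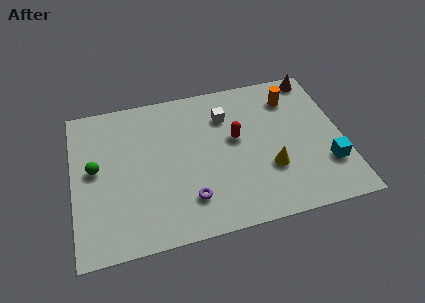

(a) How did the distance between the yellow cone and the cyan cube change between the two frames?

+1.0

They were about 1.8 units apart before and 2.8 after — 1.0 units further apart.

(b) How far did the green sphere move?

3.0

The green sphere moved from about (3.0, 7.2) to (1.1, 4.9), a distance of √(1.9² + 2.3²) ≈ 3.0.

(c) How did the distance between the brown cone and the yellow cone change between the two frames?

+0.6

The distance was about 5.3 in the first image and 5.9 in the second, so they moved 0.6 units further apart.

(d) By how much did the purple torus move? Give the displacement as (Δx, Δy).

(3.1, -0.1)

From the two frames, the purple torus sits at roughly (2.4, 2.2) before and (5.5, 2.1) after.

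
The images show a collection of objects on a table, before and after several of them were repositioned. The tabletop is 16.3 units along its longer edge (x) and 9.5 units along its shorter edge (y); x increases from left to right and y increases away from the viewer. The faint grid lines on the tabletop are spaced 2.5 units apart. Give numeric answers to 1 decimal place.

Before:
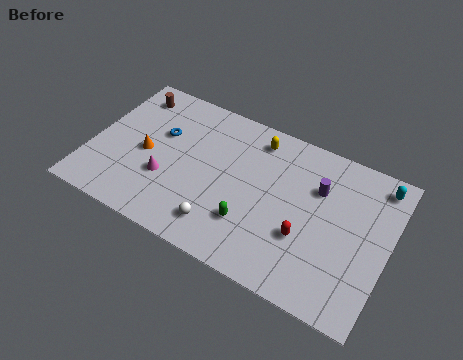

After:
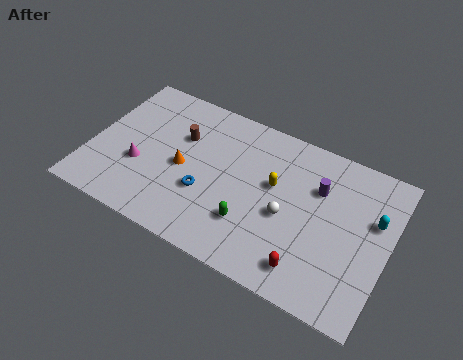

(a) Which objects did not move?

the purple cylinder and the green capsule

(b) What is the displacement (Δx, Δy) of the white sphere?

(3.3, 2.3)

The white sphere started near (7.6, 1.8) and ended near (10.9, 4.1).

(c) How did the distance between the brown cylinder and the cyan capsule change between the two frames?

-3.1

Before: roughly 13.8 units apart; after: 10.7. That's 3.1 units closer together.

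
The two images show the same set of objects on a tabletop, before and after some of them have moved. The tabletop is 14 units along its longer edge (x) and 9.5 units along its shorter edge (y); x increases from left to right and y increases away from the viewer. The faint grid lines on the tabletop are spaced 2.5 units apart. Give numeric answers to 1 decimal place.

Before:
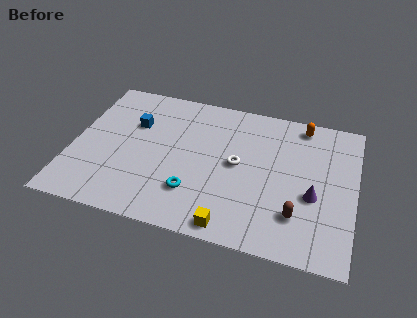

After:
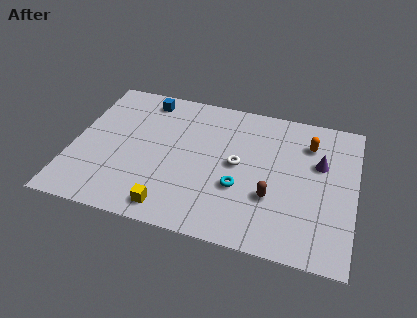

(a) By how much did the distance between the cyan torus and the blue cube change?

+2.0

The distance was about 5.0 in the first image and 7.0 in the second, so they moved 2.0 units further apart.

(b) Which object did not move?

the white torus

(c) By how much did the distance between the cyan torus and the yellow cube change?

+1.3

Before: roughly 2.6 units apart; after: 3.9. That's 1.3 units further apart.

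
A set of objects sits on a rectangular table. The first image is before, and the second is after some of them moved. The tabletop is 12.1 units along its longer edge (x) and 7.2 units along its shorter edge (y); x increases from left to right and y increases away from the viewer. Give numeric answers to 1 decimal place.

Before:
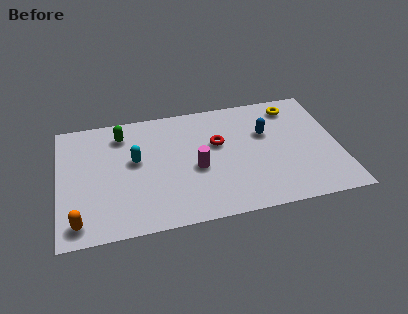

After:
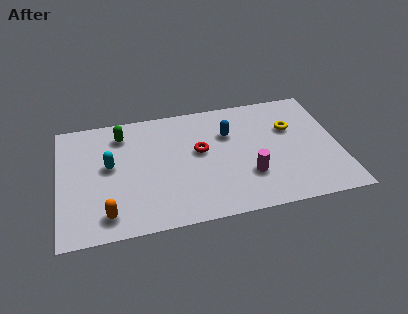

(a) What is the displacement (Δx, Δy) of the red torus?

(-0.8, -0.3)

The red torus was at about (6.9, 4.4) and moved to about (6.1, 4.1).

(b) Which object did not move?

the green capsule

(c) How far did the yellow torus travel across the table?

1.3

The yellow torus moved from about (10.3, 6.0) to (10.1, 4.7), a distance of √(0.2² + 1.3²) ≈ 1.3.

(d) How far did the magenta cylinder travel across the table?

2.4

From (5.9, 3.1) to (8.1, 2.2), the magenta cylinder covered √(2.2² + 0.9²) ≈ 2.4 units.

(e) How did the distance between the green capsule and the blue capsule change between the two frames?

-1.6

They were about 6.3 units apart before and 4.7 after — 1.6 units closer together.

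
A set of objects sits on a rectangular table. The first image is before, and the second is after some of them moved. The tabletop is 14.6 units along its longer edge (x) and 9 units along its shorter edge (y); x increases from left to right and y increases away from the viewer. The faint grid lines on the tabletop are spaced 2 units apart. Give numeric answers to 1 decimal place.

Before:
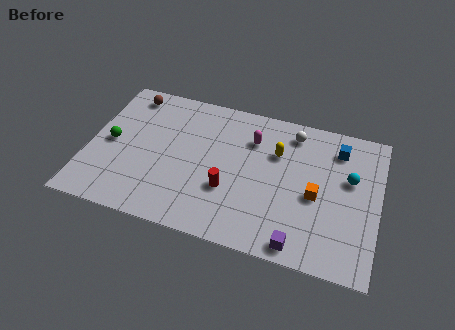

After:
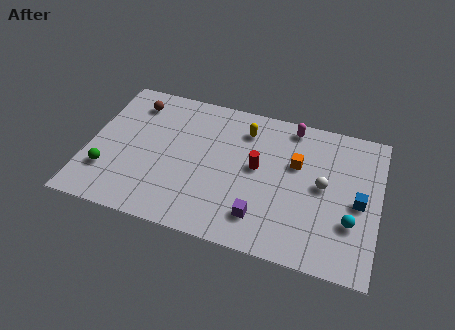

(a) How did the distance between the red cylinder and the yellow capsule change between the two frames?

-1.4

They were about 3.7 units apart before and 2.3 after — 1.4 units closer together.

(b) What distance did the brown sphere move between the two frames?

0.6

The brown sphere was near (1.7, 7.8) before and (2.0, 7.3) after, so it travelled √(0.3² + 0.5²) ≈ 0.6 units.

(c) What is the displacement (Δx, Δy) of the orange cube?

(-1.1, 1.7)

The orange cube started near (11.5, 4.0) and ended near (10.4, 5.7).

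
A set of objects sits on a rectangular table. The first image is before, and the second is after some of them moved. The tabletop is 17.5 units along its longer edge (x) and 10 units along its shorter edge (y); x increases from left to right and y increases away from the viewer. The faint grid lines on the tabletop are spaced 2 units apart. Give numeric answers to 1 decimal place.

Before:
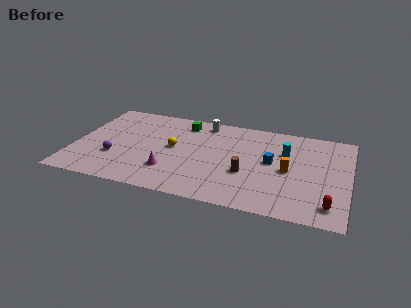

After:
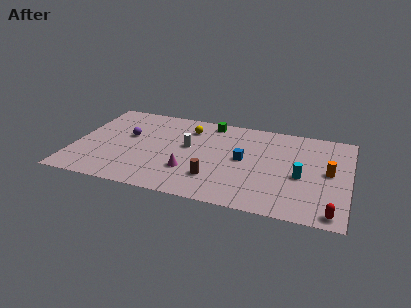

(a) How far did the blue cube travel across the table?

1.8

The blue cube was near (12.6, 5.4) before and (10.8, 5.2) after, so it travelled √(1.8² + 0.2²) ≈ 1.8 units.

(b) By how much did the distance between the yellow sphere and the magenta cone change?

+2.2

They were about 2.6 units apart before and 4.8 after — 2.2 units further apart.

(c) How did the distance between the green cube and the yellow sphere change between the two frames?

-1.3

They were about 3.0 units apart before and 1.7 after — 1.3 units closer together.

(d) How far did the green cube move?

1.8

The green cube moved from about (6.7, 8.3) to (8.4, 8.9), a distance of √(1.7² + 0.6²) ≈ 1.8.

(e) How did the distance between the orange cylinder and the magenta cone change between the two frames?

+1.3

They were about 7.7 units apart before and 9.0 after — 1.3 units further apart.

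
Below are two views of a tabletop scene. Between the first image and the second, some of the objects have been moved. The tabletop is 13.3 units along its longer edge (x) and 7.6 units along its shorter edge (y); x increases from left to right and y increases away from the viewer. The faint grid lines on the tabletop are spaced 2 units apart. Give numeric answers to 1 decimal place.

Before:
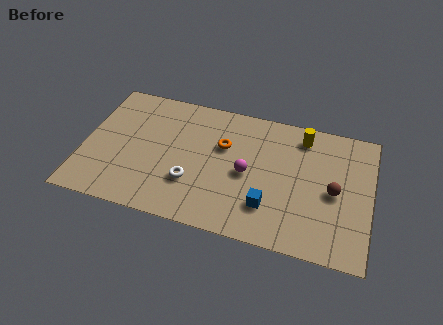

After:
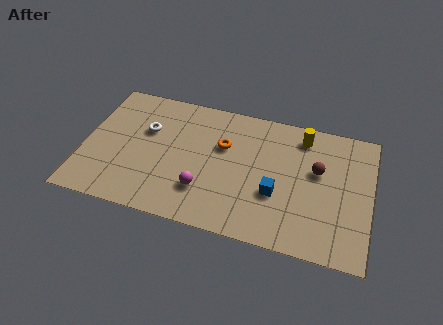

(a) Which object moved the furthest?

the white torus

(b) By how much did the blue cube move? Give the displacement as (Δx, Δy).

(0.3, 0.8)

From the two frames, the blue cube sits at roughly (8.7, 2.0) before and (9.0, 2.8) after.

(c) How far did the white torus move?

3.4

The white torus was near (5.1, 2.4) before and (2.8, 4.9) after, so it travelled √(2.3² + 2.5²) ≈ 3.4 units.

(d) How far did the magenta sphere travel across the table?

2.4

The magenta sphere moved from about (7.6, 3.6) to (5.7, 2.1), a distance of √(1.9² + 1.5²) ≈ 2.4.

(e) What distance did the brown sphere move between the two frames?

1.3

From (11.6, 3.6) to (10.8, 4.6), the brown sphere covered √(0.8² + 1.0²) ≈ 1.3 units.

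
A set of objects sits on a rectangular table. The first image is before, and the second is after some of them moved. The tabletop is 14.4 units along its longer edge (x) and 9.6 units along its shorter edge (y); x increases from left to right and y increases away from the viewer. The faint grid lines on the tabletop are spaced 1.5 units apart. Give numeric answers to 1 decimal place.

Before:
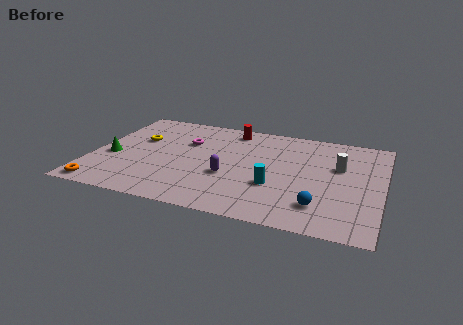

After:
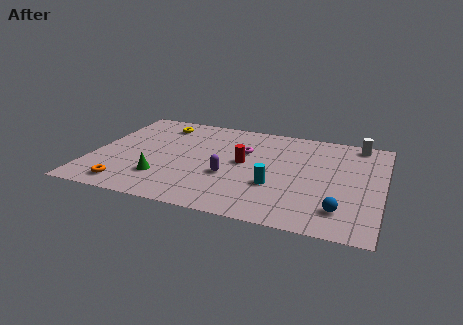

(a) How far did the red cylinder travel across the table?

3.3

The red cylinder was near (6.6, 8.3) before and (7.5, 5.1) after, so it travelled √(0.9² + 3.2²) ≈ 3.3 units.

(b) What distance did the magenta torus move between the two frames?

2.9

From (4.5, 6.4) to (7.4, 6.3), the magenta torus covered √(2.9² + 0.1²) ≈ 2.9 units.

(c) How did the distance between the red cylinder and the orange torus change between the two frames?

-2.7

Before: roughly 9.3 units apart; after: 6.6. That's 2.7 units closer together.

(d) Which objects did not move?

the purple capsule and the cyan cylinder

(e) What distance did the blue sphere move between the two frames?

1.0

From (11.5, 2.1) to (12.5, 2.0), the blue sphere covered √(1.0² + 0.1²) ≈ 1.0 units.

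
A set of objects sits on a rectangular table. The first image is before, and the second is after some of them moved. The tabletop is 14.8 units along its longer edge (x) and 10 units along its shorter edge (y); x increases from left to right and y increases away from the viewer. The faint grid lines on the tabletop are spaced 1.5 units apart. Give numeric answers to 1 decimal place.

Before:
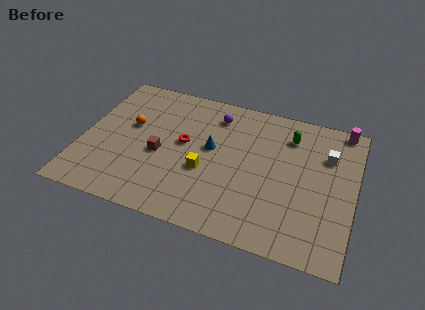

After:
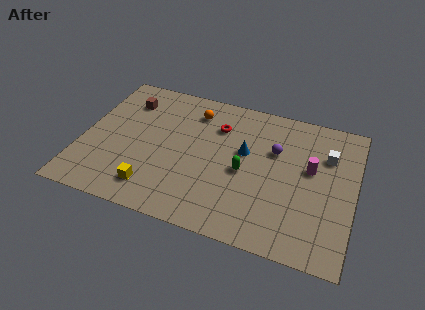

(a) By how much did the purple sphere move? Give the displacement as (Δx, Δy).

(3.4, -1.6)

From the two frames, the purple sphere sits at roughly (7.0, 8.1) before and (10.4, 6.5) after.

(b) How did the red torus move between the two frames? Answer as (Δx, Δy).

(1.7, 1.8)

The red torus was at about (5.5, 5.5) and moved to about (7.2, 7.3).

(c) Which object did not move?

the white cube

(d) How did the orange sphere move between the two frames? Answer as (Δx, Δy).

(3.3, 2.1)

The orange sphere was at about (2.5, 5.9) and moved to about (5.8, 8.0).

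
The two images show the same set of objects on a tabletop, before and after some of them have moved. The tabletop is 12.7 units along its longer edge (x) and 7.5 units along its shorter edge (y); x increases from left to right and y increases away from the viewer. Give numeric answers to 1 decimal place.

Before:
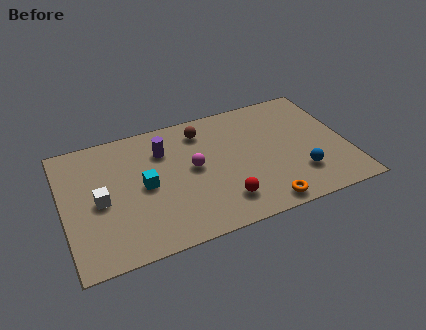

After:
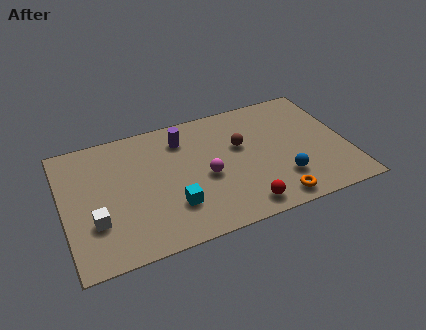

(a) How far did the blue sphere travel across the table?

0.8

The blue sphere was near (10.4, 2.0) before and (9.6, 2.0) after, so it travelled √(0.8² + 0.0²) ≈ 0.8 units.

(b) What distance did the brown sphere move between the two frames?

2.2

The brown sphere moved from about (6.4, 6.1) to (8.0, 4.6), a distance of √(1.6² + 1.5²) ≈ 2.2.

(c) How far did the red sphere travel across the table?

1.0

From (6.9, 1.6) to (7.7, 1.0), the red sphere covered √(0.8² + 0.6²) ≈ 1.0 units.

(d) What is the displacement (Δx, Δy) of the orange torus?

(0.5, 0.1)

The orange torus was at about (8.6, 0.8) and moved to about (9.1, 0.9).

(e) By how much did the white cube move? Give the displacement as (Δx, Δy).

(-0.3, -1.1)

The white cube was at about (1.6, 3.5) and moved to about (1.3, 2.4).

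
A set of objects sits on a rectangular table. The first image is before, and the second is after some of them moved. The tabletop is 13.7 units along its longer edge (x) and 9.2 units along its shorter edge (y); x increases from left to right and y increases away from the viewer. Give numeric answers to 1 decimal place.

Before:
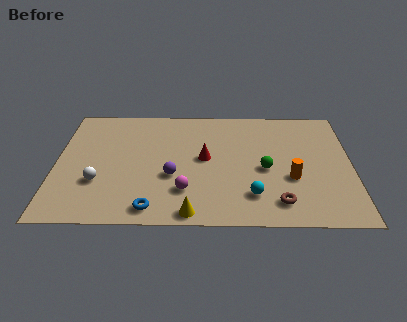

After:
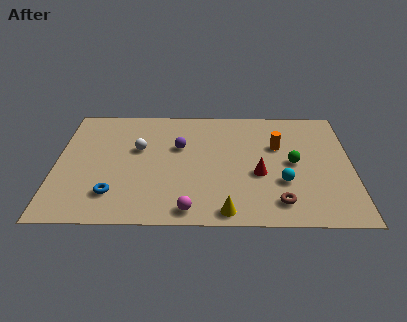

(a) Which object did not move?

the brown torus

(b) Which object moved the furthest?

the white sphere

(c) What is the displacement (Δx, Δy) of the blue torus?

(-1.8, 1.0)

From the two frames, the blue torus sits at roughly (4.5, 1.1) before and (2.7, 2.1) after.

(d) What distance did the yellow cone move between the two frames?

1.6

The yellow cone was near (6.3, 0.8) before and (7.9, 0.9) after, so it travelled √(1.6² + 0.1²) ≈ 1.6 units.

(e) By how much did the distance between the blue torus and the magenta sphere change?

+1.7

They were about 2.0 units apart before and 3.7 after — 1.7 units further apart.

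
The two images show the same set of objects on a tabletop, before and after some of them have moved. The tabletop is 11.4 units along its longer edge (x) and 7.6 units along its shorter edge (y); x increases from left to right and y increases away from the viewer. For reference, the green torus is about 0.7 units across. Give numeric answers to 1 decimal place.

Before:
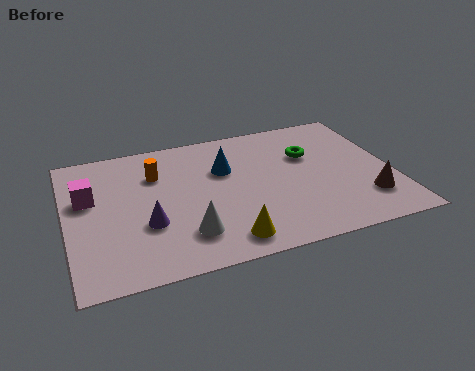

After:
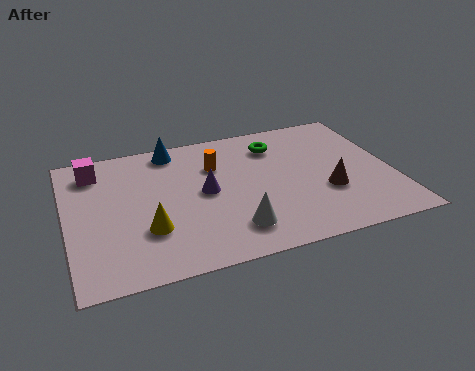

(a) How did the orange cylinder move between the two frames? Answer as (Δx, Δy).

(2.1, -0.1)

The orange cylinder was at about (3.2, 5.4) and moved to about (5.3, 5.3).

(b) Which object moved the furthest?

the yellow cone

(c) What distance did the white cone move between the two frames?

1.6

The white cone was near (4.0, 1.8) before and (5.6, 1.6) after, so it travelled √(1.6² + 0.2²) ≈ 1.6 units.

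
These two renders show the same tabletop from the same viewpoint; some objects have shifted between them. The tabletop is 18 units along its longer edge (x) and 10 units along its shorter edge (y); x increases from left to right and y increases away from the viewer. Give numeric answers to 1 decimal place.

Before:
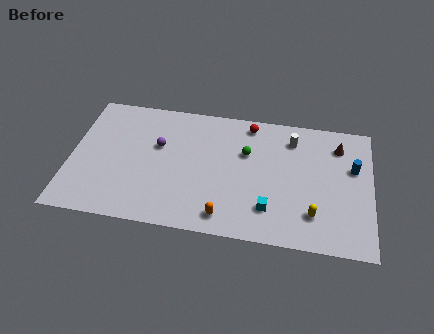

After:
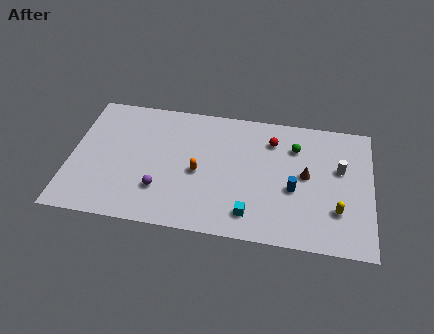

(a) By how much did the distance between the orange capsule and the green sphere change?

+1.2

Before: roughly 5.2 units apart; after: 6.4. That's 1.2 units further apart.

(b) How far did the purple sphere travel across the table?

3.4

The purple sphere moved from about (5.2, 6.2) to (5.5, 2.8), a distance of √(0.3² + 3.4²) ≈ 3.4.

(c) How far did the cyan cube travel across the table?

1.3

The cyan cube was near (12.0, 2.4) before and (10.9, 1.8) after, so it travelled √(1.1² + 0.6²) ≈ 1.3 units.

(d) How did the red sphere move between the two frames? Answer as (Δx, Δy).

(1.4, -1.1)

From the two frames, the red sphere sits at roughly (10.6, 8.8) before and (12.0, 7.7) after.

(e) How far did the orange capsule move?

3.5

From (9.4, 1.4) to (7.7, 4.5), the orange capsule covered √(1.7² + 3.1²) ≈ 3.5 units.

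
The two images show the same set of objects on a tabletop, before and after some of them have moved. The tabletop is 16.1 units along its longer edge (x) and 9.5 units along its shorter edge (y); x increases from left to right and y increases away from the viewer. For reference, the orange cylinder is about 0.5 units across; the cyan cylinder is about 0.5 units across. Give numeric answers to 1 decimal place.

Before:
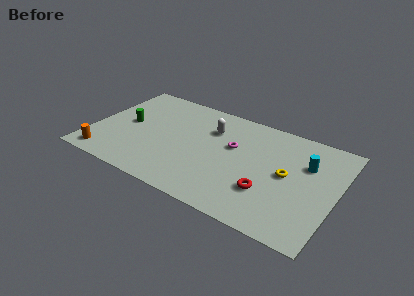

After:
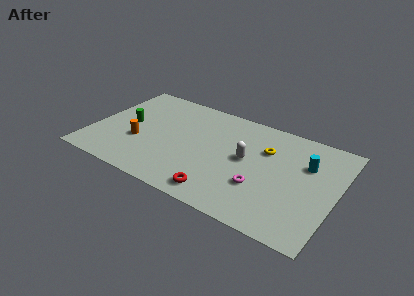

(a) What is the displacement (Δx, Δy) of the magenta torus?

(2.2, -2.7)

From the two frames, the magenta torus sits at roughly (9.2, 5.8) before and (11.4, 3.1) after.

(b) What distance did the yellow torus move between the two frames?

2.3

From (12.9, 4.9) to (11.3, 6.5), the yellow torus covered √(1.6² + 1.6²) ≈ 2.3 units.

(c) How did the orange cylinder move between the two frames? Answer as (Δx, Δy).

(1.9, 2.3)

The orange cylinder was at about (1.3, 1.2) and moved to about (3.2, 3.5).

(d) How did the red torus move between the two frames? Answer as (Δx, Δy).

(-2.9, -1.6)

The red torus was at about (11.9, 2.9) and moved to about (9.0, 1.3).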